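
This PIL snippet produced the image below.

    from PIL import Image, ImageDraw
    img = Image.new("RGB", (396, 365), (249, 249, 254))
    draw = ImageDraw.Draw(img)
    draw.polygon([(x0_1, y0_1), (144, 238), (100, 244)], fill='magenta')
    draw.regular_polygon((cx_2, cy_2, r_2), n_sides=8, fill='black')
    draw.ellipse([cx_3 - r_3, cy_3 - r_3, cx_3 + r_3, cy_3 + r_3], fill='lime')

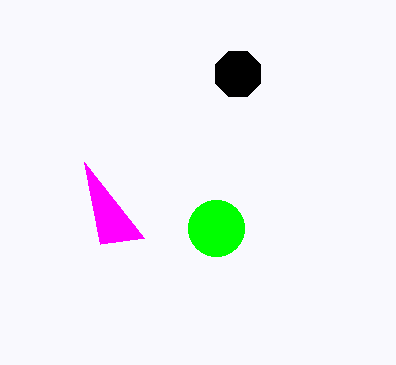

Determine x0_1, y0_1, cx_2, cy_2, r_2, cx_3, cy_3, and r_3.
x0_1 = 84, y0_1 = 162, cx_2 = 238, cy_2 = 74, r_2 = 24, cx_3 = 216, cy_3 = 228, r_3 = 28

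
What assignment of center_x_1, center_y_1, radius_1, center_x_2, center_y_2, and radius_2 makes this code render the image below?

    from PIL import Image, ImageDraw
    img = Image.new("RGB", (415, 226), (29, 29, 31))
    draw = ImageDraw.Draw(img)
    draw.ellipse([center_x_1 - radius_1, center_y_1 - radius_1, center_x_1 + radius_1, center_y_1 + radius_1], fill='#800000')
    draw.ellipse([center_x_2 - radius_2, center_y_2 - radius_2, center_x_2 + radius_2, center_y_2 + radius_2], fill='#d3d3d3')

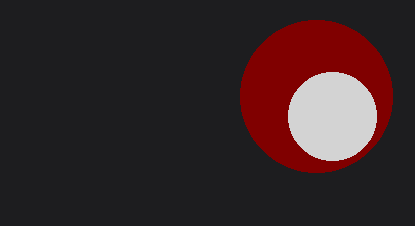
center_x_1 = 316
center_y_1 = 96
radius_1 = 76
center_x_2 = 332
center_y_2 = 116
radius_2 = 44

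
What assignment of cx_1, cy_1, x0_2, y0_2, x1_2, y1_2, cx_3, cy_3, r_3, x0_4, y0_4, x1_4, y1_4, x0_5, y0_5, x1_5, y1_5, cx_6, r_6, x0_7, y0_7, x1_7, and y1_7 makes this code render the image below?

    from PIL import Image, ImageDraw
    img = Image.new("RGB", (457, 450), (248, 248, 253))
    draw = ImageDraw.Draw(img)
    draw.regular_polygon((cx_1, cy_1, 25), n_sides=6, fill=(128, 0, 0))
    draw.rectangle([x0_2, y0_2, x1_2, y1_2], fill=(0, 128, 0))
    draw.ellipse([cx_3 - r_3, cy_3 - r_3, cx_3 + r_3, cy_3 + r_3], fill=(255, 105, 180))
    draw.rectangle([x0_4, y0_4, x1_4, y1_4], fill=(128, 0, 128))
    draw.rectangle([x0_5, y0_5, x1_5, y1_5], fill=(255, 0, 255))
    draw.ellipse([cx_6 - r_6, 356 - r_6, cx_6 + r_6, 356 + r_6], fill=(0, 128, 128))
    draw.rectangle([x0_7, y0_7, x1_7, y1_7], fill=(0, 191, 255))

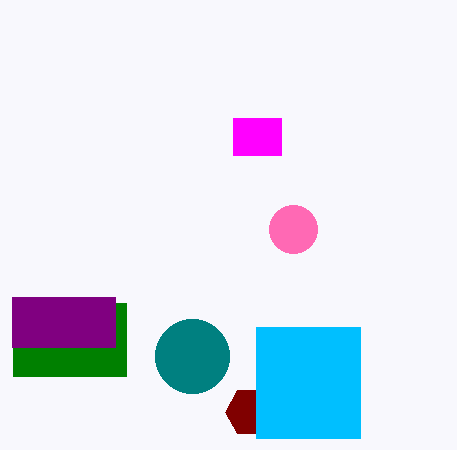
cx_1 = 250
cy_1 = 412
x0_2 = 13
y0_2 = 303
x1_2 = 126
y1_2 = 376
cx_3 = 293
cy_3 = 229
r_3 = 24
x0_4 = 12
y0_4 = 297
x1_4 = 115
y1_4 = 347
x0_5 = 233
y0_5 = 118
x1_5 = 281
y1_5 = 155
cx_6 = 192
r_6 = 37
x0_7 = 256
y0_7 = 327
x1_7 = 360
y1_7 = 438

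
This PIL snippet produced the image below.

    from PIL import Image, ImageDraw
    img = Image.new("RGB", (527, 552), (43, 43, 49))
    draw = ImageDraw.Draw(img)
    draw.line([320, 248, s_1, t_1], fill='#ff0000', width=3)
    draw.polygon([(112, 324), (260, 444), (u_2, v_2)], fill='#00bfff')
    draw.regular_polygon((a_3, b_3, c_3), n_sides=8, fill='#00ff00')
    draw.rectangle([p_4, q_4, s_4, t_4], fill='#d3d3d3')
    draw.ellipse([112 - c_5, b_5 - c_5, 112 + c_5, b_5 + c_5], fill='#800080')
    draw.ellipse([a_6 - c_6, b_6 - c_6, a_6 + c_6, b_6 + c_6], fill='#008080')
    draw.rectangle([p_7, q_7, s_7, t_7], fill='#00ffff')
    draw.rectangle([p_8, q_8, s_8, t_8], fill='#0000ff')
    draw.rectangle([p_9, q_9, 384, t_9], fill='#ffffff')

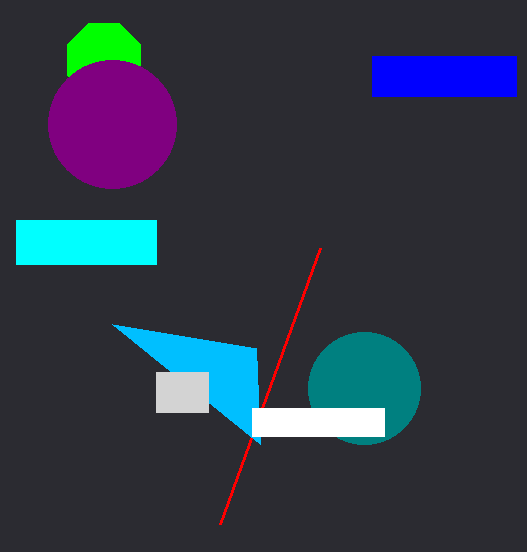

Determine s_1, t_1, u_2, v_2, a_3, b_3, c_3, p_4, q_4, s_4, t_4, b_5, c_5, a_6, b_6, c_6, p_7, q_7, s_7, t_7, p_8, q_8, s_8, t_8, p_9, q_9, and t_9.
s_1 = 220, t_1 = 524, u_2 = 256, v_2 = 348, a_3 = 104, b_3 = 60, c_3 = 40, p_4 = 156, q_4 = 372, s_4 = 208, t_4 = 412, b_5 = 124, c_5 = 64, a_6 = 364, b_6 = 388, c_6 = 56, p_7 = 16, q_7 = 220, s_7 = 156, t_7 = 264, p_8 = 372, q_8 = 56, s_8 = 516, t_8 = 96, p_9 = 252, q_9 = 408, t_9 = 436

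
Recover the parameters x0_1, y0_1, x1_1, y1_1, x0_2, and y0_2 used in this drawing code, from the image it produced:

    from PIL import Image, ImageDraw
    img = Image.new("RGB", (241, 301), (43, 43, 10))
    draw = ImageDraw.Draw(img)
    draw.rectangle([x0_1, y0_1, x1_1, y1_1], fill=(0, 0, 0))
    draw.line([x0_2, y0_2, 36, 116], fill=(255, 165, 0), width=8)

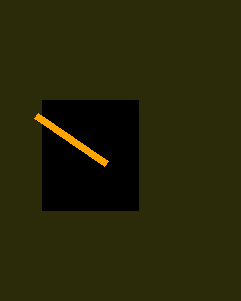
x0_1 = 42; y0_1 = 100; x1_1 = 138; y1_1 = 210; x0_2 = 106; y0_2 = 164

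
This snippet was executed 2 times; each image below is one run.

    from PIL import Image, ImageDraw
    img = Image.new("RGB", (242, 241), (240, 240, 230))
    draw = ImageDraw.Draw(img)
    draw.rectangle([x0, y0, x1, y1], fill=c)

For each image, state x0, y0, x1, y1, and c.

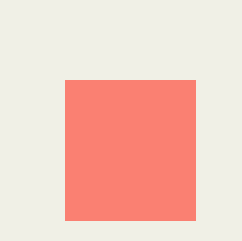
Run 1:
x0 = 65; y0 = 80; x1 = 195; y1 = 220; c = 'salmon'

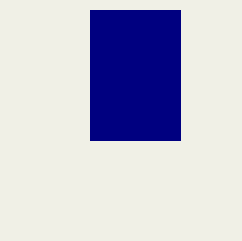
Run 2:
x0 = 90
y0 = 10
x1 = 180
y1 = 140
c = 'navy'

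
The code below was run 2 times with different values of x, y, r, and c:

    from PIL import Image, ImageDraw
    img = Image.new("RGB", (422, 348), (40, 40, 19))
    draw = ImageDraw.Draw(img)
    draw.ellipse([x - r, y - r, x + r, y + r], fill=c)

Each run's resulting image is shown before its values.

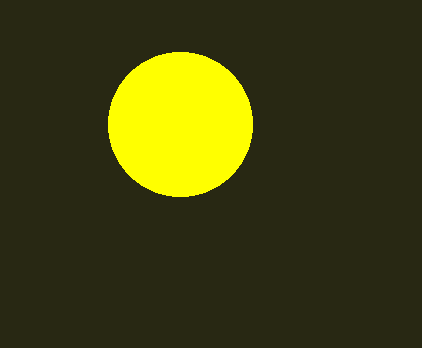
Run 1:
x = 180
y = 124
r = 72
c = 'yellow'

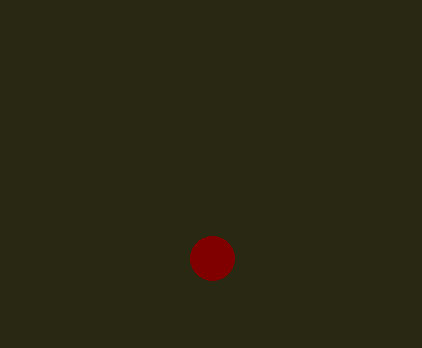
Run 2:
x = 212; y = 258; r = 22; c = 'maroon'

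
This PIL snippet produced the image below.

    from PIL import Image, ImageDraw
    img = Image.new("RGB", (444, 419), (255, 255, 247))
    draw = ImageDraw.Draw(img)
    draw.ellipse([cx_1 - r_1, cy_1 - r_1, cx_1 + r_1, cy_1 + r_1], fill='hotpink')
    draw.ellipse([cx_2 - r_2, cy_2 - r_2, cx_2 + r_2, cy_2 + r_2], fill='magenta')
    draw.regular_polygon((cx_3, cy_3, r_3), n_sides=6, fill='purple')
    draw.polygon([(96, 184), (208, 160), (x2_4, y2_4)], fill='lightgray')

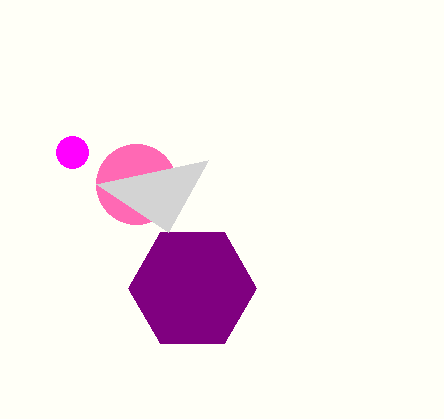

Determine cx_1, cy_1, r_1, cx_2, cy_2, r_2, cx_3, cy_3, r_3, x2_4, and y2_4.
cx_1 = 136
cy_1 = 184
r_1 = 40
cx_2 = 72
cy_2 = 152
r_2 = 16
cx_3 = 192
cy_3 = 288
r_3 = 64
x2_4 = 168
y2_4 = 232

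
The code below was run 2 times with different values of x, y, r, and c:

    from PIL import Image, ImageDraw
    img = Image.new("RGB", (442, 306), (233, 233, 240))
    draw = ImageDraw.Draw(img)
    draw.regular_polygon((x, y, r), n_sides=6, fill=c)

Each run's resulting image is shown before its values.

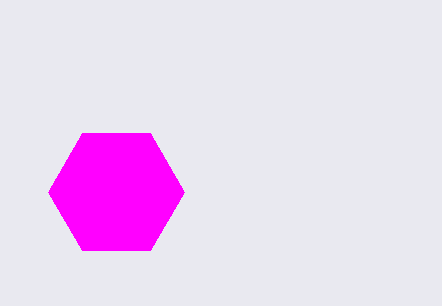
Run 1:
x = 116
y = 192
r = 68
c = 'magenta'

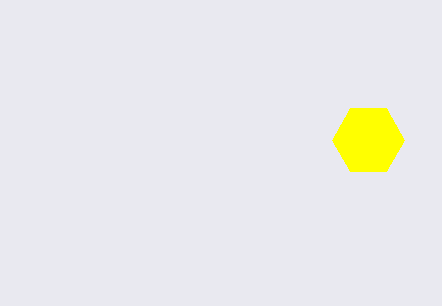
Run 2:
x = 368; y = 140; r = 36; c = 'yellow'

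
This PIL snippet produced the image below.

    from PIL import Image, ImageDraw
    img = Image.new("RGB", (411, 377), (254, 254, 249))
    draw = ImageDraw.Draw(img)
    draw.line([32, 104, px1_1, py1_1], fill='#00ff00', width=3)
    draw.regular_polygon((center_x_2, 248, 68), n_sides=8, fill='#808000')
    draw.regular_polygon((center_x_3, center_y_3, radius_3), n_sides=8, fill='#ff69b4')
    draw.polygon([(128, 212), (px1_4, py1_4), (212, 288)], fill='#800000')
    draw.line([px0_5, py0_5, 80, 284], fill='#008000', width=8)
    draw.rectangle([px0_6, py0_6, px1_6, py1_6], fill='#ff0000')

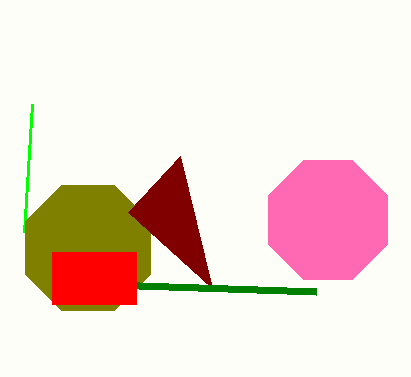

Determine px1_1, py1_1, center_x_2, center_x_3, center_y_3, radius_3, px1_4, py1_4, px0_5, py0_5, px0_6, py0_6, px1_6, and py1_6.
px1_1 = 24
py1_1 = 232
center_x_2 = 88
center_x_3 = 328
center_y_3 = 220
radius_3 = 64
px1_4 = 180
py1_4 = 156
px0_5 = 316
py0_5 = 292
px0_6 = 52
py0_6 = 252
px1_6 = 136
py1_6 = 304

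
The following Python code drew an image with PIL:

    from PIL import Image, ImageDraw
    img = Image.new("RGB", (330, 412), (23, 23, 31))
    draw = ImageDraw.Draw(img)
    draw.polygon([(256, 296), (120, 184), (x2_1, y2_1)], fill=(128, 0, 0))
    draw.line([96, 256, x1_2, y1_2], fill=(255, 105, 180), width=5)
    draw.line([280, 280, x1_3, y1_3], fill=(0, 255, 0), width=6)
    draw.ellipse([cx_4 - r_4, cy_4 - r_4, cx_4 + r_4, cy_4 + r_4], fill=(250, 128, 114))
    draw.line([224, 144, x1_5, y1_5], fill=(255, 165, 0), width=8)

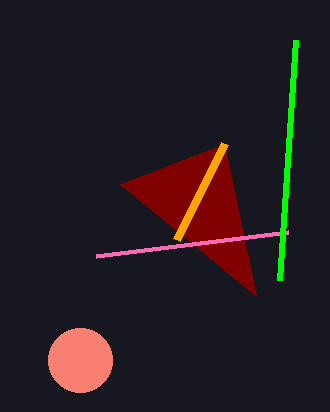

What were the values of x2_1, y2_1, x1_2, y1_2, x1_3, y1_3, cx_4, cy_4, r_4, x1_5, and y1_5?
x2_1 = 224, y2_1 = 144, x1_2 = 288, y1_2 = 232, x1_3 = 296, y1_3 = 40, cx_4 = 80, cy_4 = 360, r_4 = 32, x1_5 = 176, y1_5 = 240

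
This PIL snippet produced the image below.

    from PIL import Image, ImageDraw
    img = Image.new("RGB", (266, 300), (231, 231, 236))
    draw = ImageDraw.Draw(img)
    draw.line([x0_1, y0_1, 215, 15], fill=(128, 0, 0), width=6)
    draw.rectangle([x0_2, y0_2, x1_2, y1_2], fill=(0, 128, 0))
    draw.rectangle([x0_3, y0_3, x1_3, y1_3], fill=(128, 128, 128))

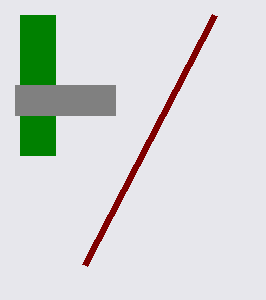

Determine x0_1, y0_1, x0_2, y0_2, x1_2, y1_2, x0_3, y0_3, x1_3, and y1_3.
x0_1 = 85
y0_1 = 265
x0_2 = 20
y0_2 = 15
x1_2 = 55
y1_2 = 155
x0_3 = 15
y0_3 = 85
x1_3 = 115
y1_3 = 115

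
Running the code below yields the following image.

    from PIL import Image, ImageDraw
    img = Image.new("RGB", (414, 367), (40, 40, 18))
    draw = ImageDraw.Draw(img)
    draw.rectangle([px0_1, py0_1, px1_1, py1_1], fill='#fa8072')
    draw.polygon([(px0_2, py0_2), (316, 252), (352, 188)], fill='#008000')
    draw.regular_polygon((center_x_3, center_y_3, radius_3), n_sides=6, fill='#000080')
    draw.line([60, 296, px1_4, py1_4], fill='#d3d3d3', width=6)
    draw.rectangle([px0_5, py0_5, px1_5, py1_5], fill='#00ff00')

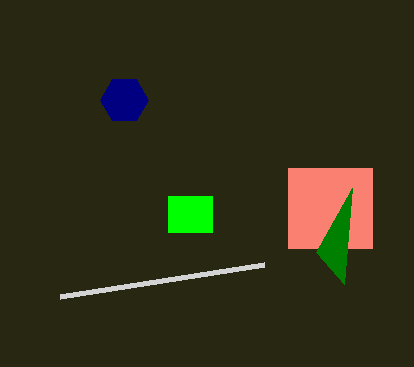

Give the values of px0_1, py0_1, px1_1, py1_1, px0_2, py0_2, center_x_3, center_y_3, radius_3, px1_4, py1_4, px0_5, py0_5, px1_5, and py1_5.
px0_1 = 288
py0_1 = 168
px1_1 = 372
py1_1 = 248
px0_2 = 344
py0_2 = 284
center_x_3 = 124
center_y_3 = 100
radius_3 = 24
px1_4 = 264
py1_4 = 264
px0_5 = 168
py0_5 = 196
px1_5 = 212
py1_5 = 232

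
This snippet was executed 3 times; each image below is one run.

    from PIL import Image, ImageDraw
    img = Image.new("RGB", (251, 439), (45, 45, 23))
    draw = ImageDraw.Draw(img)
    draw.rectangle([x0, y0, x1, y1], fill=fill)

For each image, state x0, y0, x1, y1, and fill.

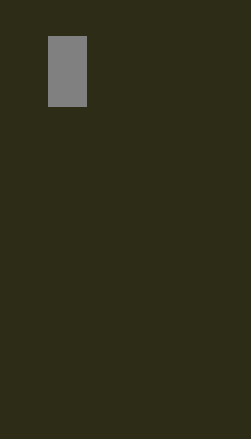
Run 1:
x0 = 48, y0 = 36, x1 = 86, y1 = 106, fill = 'gray'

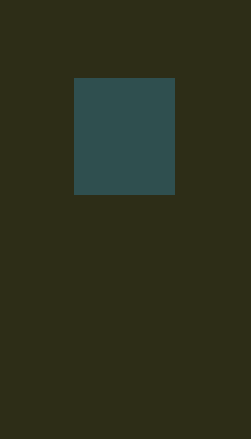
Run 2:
x0 = 74, y0 = 78, x1 = 174, y1 = 194, fill = 'darkslategray'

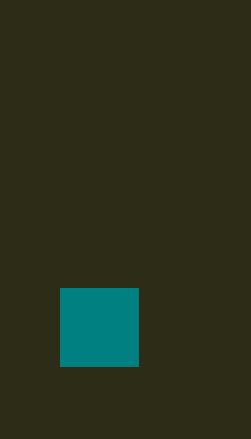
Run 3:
x0 = 60, y0 = 288, x1 = 138, y1 = 366, fill = 'teal'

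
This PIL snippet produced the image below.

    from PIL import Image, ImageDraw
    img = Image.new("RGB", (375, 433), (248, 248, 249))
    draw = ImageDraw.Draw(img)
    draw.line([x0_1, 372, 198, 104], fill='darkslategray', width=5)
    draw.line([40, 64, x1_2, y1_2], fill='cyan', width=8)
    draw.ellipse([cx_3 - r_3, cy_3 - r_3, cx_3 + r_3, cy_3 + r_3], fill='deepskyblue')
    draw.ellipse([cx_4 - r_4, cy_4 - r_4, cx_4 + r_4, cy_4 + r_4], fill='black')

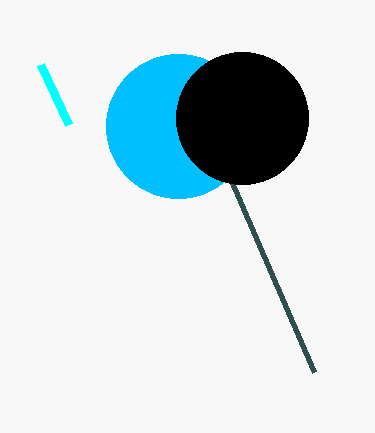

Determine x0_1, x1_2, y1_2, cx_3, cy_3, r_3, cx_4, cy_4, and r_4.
x0_1 = 314, x1_2 = 68, y1_2 = 124, cx_3 = 178, cy_3 = 126, r_3 = 72, cx_4 = 242, cy_4 = 118, r_4 = 66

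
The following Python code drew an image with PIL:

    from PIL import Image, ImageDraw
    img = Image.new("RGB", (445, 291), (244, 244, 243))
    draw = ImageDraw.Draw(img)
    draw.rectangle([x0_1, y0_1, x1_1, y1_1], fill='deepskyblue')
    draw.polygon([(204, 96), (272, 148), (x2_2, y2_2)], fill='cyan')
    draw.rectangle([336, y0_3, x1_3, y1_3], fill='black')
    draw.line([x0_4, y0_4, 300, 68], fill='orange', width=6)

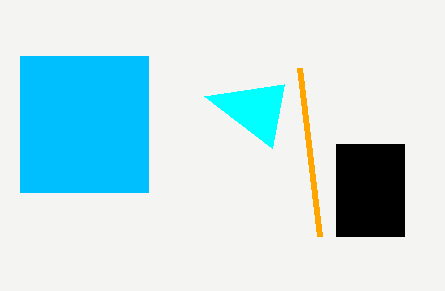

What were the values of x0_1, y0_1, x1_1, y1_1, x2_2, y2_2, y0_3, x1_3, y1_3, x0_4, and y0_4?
x0_1 = 20; y0_1 = 56; x1_1 = 148; y1_1 = 192; x2_2 = 284; y2_2 = 84; y0_3 = 144; x1_3 = 404; y1_3 = 236; x0_4 = 320; y0_4 = 236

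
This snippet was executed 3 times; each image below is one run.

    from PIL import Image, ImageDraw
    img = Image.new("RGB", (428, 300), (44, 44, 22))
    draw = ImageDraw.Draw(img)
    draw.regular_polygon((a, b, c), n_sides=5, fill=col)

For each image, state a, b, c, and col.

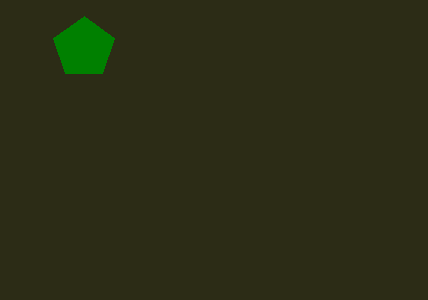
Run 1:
a = 84, b = 48, c = 32, col = 'green'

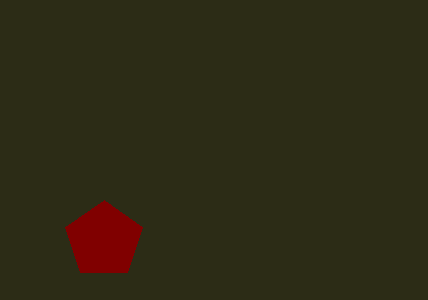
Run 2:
a = 104; b = 240; c = 40; col = 'maroon'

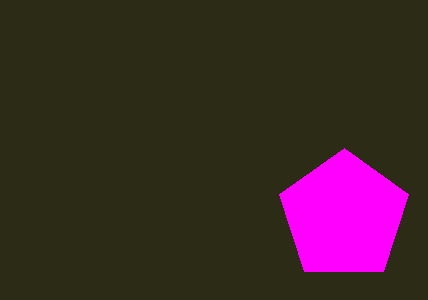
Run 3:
a = 344; b = 216; c = 68; col = 'magenta'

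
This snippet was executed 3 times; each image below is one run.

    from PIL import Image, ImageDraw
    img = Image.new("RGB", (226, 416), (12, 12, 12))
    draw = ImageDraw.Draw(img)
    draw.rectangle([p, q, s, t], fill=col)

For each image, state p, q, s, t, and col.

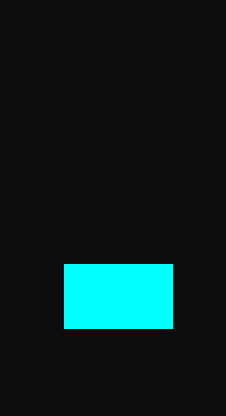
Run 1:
p = 64
q = 264
s = 172
t = 328
col = 'cyan'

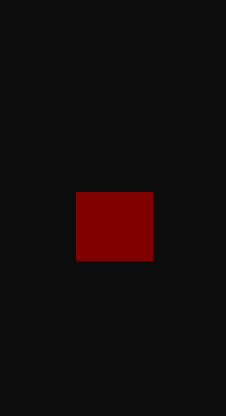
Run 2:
p = 76; q = 192; s = 152; t = 260; col = 'maroon'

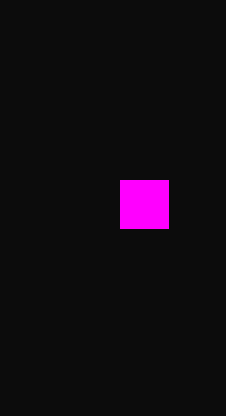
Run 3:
p = 120; q = 180; s = 168; t = 228; col = 'magenta'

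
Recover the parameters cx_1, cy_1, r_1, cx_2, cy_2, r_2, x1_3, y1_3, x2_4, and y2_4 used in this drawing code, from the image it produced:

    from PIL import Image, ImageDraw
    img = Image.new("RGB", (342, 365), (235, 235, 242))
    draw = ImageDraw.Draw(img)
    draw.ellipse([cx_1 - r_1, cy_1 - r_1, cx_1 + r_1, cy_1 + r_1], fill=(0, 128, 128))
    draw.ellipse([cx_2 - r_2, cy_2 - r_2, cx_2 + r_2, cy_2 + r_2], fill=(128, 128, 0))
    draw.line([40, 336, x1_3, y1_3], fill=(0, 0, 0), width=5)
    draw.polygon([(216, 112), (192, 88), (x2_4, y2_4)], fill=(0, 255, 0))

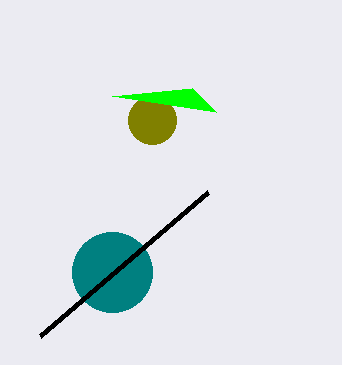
cx_1 = 112
cy_1 = 272
r_1 = 40
cx_2 = 152
cy_2 = 120
r_2 = 24
x1_3 = 208
y1_3 = 192
x2_4 = 112
y2_4 = 96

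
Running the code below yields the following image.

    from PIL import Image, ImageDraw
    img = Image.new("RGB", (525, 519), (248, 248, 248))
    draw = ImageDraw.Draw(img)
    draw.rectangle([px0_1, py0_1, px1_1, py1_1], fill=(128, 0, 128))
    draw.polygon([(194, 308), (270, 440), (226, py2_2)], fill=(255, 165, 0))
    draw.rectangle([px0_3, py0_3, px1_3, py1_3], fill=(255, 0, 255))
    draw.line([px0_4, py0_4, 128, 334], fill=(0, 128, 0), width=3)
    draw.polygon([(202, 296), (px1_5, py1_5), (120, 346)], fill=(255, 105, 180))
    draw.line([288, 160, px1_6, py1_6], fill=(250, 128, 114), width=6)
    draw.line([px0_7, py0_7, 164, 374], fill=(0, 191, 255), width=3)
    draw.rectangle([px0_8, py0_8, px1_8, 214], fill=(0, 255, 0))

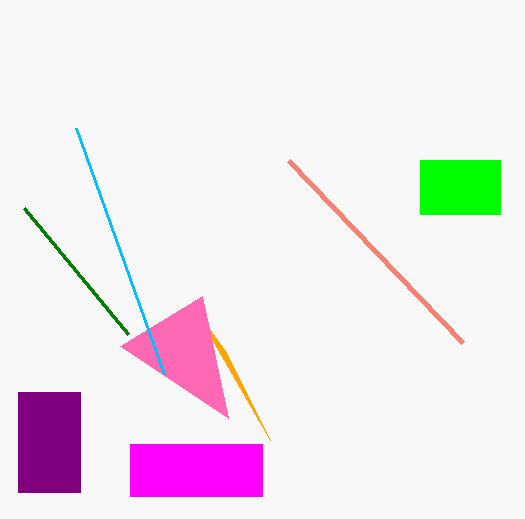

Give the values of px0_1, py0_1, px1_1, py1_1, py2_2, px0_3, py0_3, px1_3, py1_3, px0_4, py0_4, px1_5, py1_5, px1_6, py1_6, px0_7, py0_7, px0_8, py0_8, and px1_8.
px0_1 = 18; py0_1 = 392; px1_1 = 80; py1_1 = 492; py2_2 = 352; px0_3 = 130; py0_3 = 444; px1_3 = 262; py1_3 = 496; px0_4 = 24; py0_4 = 208; px1_5 = 228; py1_5 = 418; px1_6 = 462; py1_6 = 342; px0_7 = 76; py0_7 = 128; px0_8 = 420; py0_8 = 160; px1_8 = 500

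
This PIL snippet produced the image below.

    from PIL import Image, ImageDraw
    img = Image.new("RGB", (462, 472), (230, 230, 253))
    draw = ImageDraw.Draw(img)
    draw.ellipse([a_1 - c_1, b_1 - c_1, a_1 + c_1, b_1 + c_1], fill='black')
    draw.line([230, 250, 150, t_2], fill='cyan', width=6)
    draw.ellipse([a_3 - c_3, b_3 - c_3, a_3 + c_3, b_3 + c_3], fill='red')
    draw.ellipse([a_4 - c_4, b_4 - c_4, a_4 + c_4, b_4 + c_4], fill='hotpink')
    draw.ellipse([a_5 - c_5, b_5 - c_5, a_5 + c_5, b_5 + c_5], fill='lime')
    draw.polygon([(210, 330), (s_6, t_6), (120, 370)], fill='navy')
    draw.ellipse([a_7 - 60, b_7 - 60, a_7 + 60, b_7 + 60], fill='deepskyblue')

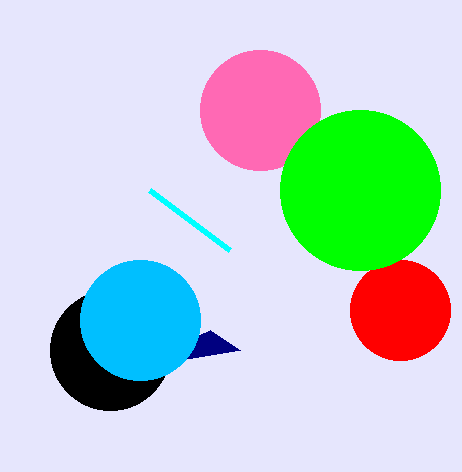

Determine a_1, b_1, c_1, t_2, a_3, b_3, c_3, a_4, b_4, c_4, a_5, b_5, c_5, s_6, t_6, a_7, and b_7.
a_1 = 110; b_1 = 350; c_1 = 60; t_2 = 190; a_3 = 400; b_3 = 310; c_3 = 50; a_4 = 260; b_4 = 110; c_4 = 60; a_5 = 360; b_5 = 190; c_5 = 80; s_6 = 240; t_6 = 350; a_7 = 140; b_7 = 320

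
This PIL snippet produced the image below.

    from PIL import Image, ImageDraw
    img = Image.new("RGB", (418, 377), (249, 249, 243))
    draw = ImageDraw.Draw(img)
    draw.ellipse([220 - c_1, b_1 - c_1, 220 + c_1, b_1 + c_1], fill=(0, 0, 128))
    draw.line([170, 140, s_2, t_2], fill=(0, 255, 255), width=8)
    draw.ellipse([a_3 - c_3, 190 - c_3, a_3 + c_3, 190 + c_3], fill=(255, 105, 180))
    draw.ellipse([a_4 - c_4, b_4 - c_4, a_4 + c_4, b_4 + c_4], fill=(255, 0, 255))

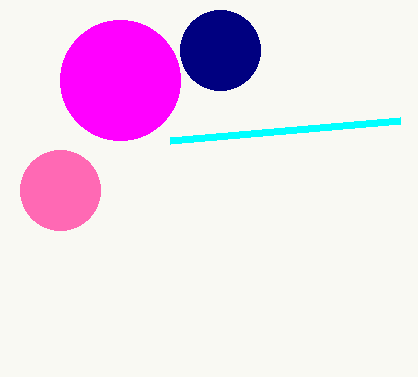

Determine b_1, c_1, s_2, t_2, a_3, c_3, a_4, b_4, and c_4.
b_1 = 50, c_1 = 40, s_2 = 400, t_2 = 120, a_3 = 60, c_3 = 40, a_4 = 120, b_4 = 80, c_4 = 60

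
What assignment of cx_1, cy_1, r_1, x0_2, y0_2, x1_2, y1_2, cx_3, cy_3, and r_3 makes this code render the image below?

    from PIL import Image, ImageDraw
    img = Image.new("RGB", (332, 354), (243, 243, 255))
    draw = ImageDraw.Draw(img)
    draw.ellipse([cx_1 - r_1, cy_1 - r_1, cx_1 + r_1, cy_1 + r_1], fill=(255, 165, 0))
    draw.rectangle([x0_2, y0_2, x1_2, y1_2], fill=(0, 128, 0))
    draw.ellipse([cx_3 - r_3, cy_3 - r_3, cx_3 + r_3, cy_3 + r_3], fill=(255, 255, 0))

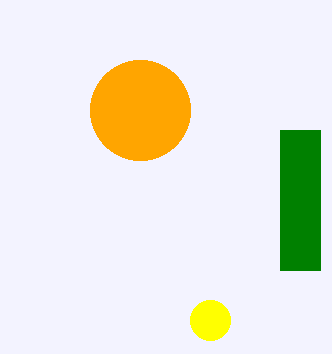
cx_1 = 140, cy_1 = 110, r_1 = 50, x0_2 = 280, y0_2 = 130, x1_2 = 320, y1_2 = 270, cx_3 = 210, cy_3 = 320, r_3 = 20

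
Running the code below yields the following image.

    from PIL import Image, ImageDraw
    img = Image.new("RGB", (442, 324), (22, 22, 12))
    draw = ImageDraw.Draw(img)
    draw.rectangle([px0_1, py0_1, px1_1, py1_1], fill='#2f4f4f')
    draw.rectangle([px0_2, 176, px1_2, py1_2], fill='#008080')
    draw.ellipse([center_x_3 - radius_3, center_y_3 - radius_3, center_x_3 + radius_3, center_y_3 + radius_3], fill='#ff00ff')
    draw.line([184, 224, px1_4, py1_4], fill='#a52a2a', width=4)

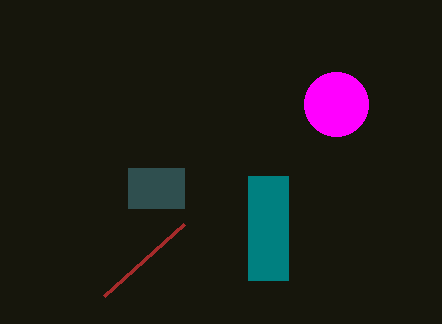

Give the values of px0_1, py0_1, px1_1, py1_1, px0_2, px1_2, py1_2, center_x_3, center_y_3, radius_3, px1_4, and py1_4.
px0_1 = 128; py0_1 = 168; px1_1 = 184; py1_1 = 208; px0_2 = 248; px1_2 = 288; py1_2 = 280; center_x_3 = 336; center_y_3 = 104; radius_3 = 32; px1_4 = 104; py1_4 = 296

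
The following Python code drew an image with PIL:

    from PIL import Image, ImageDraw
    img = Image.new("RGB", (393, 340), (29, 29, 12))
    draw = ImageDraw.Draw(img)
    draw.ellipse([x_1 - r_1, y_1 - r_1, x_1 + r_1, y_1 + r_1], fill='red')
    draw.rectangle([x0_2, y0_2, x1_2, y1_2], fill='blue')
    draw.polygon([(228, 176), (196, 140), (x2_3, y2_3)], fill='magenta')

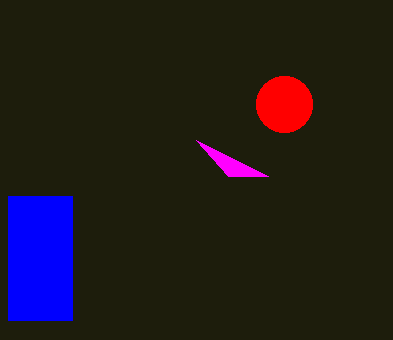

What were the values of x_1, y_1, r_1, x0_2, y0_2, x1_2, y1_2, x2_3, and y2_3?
x_1 = 284; y_1 = 104; r_1 = 28; x0_2 = 8; y0_2 = 196; x1_2 = 72; y1_2 = 320; x2_3 = 268; y2_3 = 176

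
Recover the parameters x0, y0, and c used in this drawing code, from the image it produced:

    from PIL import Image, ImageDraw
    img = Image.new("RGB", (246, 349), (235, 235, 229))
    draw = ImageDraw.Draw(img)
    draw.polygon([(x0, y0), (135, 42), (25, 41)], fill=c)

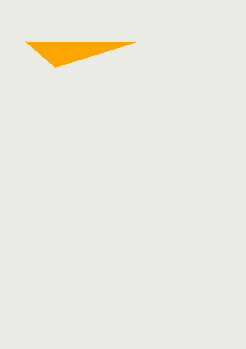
x0 = 55, y0 = 67, c = 'orange'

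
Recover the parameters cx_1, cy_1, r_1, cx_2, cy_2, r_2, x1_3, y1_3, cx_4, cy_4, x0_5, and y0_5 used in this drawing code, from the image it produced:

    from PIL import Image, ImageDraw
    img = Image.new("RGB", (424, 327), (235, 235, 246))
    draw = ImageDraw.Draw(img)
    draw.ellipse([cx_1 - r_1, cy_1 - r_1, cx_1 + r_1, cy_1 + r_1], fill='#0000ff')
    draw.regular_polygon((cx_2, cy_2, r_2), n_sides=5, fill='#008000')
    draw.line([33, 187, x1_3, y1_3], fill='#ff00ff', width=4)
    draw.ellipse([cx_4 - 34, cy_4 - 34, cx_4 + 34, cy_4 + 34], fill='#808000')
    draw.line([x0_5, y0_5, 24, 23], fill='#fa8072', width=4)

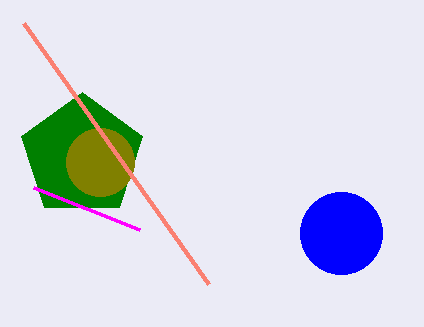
cx_1 = 341; cy_1 = 233; r_1 = 41; cx_2 = 82; cy_2 = 156; r_2 = 64; x1_3 = 139; y1_3 = 229; cx_4 = 100; cy_4 = 162; x0_5 = 209; y0_5 = 284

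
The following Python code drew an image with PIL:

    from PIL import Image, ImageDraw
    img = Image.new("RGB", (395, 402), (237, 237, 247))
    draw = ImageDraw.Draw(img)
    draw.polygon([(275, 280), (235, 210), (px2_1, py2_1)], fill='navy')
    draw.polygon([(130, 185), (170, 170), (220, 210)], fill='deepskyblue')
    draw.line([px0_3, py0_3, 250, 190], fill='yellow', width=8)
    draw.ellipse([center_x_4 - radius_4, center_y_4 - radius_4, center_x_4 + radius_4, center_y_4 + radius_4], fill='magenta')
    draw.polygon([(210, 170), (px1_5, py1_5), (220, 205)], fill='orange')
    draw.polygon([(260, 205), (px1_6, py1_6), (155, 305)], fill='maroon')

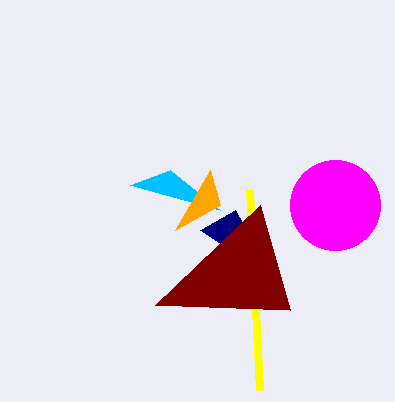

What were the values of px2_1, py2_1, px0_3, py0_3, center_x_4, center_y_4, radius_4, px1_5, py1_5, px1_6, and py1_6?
px2_1 = 200; py2_1 = 230; px0_3 = 260; py0_3 = 390; center_x_4 = 335; center_y_4 = 205; radius_4 = 45; px1_5 = 175; py1_5 = 230; px1_6 = 290; py1_6 = 310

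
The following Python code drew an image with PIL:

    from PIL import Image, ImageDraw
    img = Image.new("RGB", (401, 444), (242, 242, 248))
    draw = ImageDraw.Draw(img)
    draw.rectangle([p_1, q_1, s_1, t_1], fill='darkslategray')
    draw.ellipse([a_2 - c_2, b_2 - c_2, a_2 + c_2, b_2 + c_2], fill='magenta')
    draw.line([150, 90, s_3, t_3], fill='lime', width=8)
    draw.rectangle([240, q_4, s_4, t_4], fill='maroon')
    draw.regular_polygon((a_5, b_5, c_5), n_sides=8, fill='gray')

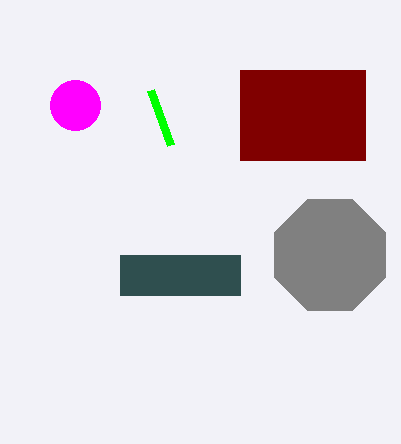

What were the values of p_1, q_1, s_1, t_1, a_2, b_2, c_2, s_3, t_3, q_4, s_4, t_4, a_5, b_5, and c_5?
p_1 = 120; q_1 = 255; s_1 = 240; t_1 = 295; a_2 = 75; b_2 = 105; c_2 = 25; s_3 = 170; t_3 = 145; q_4 = 70; s_4 = 365; t_4 = 160; a_5 = 330; b_5 = 255; c_5 = 60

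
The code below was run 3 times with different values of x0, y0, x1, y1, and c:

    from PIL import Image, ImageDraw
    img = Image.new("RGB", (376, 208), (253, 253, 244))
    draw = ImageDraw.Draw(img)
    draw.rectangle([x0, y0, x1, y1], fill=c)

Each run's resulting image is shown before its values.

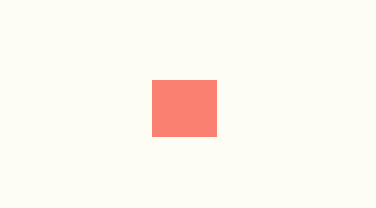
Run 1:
x0 = 152
y0 = 80
x1 = 216
y1 = 136
c = 'salmon'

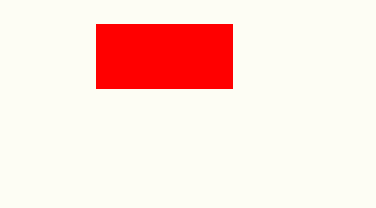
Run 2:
x0 = 96
y0 = 24
x1 = 232
y1 = 88
c = 'red'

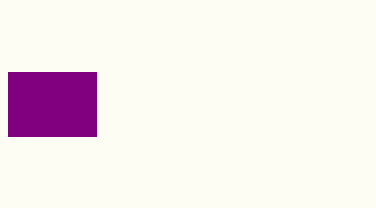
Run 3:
x0 = 8, y0 = 72, x1 = 96, y1 = 136, c = 'purple'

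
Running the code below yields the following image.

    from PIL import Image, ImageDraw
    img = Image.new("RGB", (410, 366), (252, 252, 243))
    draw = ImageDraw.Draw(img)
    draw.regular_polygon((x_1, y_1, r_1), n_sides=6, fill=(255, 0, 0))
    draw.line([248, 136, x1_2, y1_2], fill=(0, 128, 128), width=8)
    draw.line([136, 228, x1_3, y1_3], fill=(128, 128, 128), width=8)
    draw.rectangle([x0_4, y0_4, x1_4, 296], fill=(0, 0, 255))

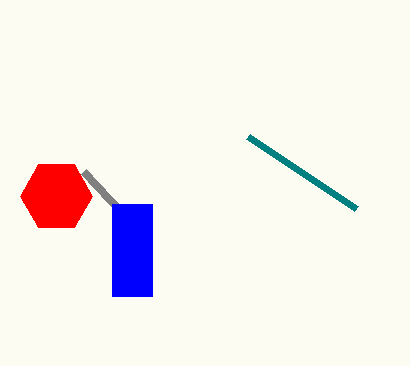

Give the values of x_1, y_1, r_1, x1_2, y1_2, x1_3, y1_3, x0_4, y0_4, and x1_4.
x_1 = 56; y_1 = 196; r_1 = 36; x1_2 = 356; y1_2 = 208; x1_3 = 84; y1_3 = 172; x0_4 = 112; y0_4 = 204; x1_4 = 152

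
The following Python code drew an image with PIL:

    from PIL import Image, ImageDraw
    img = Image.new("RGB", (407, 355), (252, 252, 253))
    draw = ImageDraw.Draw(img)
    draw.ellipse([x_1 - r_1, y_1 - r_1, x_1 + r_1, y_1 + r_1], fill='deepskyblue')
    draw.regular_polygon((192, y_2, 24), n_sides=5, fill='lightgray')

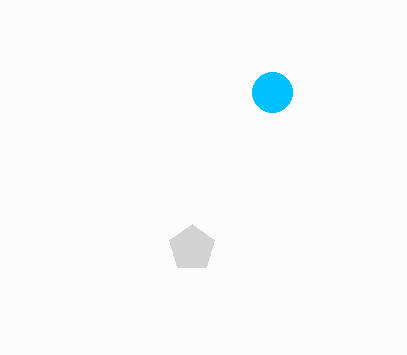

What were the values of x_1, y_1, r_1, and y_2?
x_1 = 272; y_1 = 92; r_1 = 20; y_2 = 248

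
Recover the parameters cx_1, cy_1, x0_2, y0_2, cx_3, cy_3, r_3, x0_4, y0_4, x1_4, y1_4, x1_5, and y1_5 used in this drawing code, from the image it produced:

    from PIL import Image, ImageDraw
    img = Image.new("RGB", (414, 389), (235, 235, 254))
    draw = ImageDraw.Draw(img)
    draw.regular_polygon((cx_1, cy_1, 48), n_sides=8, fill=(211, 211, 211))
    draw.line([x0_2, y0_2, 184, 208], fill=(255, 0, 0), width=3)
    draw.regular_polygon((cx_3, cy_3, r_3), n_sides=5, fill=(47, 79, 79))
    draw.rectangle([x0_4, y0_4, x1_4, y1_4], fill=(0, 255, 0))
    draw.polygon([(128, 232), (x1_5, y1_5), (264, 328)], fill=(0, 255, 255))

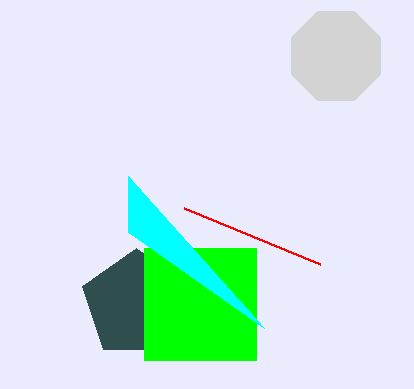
cx_1 = 336
cy_1 = 56
x0_2 = 320
y0_2 = 264
cx_3 = 136
cy_3 = 304
r_3 = 56
x0_4 = 144
y0_4 = 248
x1_4 = 256
y1_4 = 360
x1_5 = 128
y1_5 = 176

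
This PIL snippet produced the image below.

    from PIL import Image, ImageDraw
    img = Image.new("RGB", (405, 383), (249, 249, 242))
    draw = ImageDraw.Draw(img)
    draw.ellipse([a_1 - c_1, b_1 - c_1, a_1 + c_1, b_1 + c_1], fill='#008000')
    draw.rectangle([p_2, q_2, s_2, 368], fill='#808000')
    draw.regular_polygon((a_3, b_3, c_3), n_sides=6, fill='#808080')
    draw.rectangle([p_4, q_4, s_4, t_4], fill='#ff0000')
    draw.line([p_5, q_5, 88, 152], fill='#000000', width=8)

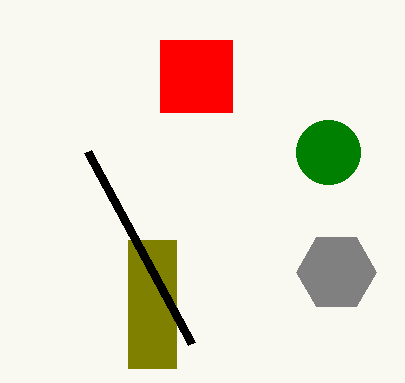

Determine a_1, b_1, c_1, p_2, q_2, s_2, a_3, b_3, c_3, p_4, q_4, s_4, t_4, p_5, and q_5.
a_1 = 328
b_1 = 152
c_1 = 32
p_2 = 128
q_2 = 240
s_2 = 176
a_3 = 336
b_3 = 272
c_3 = 40
p_4 = 160
q_4 = 40
s_4 = 232
t_4 = 112
p_5 = 192
q_5 = 344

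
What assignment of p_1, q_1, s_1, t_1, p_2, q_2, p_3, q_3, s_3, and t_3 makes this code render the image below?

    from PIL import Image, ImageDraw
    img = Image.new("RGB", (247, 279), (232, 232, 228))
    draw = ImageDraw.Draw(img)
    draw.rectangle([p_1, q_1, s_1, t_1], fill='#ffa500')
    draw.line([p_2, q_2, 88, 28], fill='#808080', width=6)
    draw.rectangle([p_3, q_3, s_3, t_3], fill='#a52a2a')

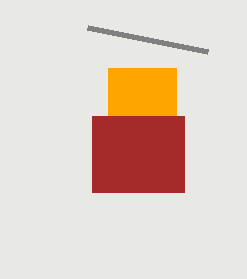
p_1 = 108
q_1 = 68
s_1 = 176
t_1 = 116
p_2 = 208
q_2 = 52
p_3 = 92
q_3 = 116
s_3 = 184
t_3 = 192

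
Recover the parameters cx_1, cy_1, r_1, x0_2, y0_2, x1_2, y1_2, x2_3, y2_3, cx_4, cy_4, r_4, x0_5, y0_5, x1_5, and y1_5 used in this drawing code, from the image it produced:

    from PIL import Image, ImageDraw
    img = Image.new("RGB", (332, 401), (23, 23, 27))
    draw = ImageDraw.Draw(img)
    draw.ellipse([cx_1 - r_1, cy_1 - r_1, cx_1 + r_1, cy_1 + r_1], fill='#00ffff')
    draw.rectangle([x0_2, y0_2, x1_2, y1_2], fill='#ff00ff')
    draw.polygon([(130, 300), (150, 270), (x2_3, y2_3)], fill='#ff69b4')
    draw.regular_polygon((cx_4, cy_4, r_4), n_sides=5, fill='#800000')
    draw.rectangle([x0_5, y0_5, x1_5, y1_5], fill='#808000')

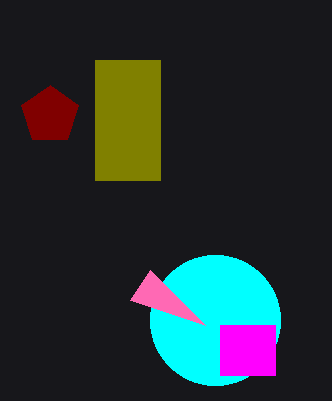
cx_1 = 215
cy_1 = 320
r_1 = 65
x0_2 = 220
y0_2 = 325
x1_2 = 275
y1_2 = 375
x2_3 = 205
y2_3 = 325
cx_4 = 50
cy_4 = 115
r_4 = 30
x0_5 = 95
y0_5 = 60
x1_5 = 160
y1_5 = 180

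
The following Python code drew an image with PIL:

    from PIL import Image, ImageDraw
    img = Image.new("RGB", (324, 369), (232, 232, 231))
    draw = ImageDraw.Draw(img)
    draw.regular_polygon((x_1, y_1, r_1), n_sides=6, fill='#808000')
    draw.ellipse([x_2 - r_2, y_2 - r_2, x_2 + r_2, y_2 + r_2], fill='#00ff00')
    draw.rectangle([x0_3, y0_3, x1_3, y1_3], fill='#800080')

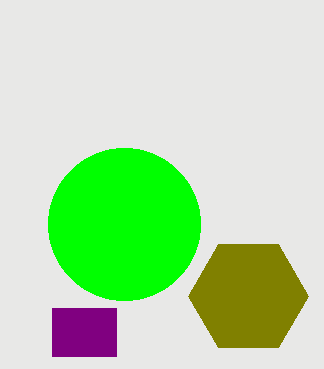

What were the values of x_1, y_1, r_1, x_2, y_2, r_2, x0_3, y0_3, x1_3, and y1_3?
x_1 = 248; y_1 = 296; r_1 = 60; x_2 = 124; y_2 = 224; r_2 = 76; x0_3 = 52; y0_3 = 308; x1_3 = 116; y1_3 = 356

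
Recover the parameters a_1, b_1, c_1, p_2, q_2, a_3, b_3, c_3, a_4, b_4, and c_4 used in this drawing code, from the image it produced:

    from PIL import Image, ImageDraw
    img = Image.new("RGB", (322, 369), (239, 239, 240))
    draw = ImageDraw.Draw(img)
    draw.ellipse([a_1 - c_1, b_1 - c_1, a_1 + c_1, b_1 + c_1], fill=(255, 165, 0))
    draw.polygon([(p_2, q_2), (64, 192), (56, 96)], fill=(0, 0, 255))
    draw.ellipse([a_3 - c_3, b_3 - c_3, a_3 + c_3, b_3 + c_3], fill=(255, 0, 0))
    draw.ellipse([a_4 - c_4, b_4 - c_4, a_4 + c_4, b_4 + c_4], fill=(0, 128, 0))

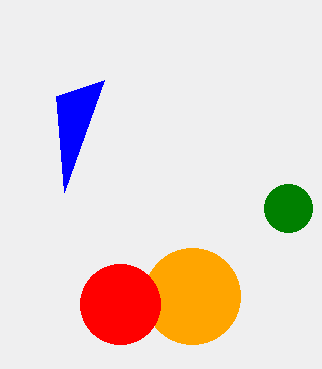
a_1 = 192
b_1 = 296
c_1 = 48
p_2 = 104
q_2 = 80
a_3 = 120
b_3 = 304
c_3 = 40
a_4 = 288
b_4 = 208
c_4 = 24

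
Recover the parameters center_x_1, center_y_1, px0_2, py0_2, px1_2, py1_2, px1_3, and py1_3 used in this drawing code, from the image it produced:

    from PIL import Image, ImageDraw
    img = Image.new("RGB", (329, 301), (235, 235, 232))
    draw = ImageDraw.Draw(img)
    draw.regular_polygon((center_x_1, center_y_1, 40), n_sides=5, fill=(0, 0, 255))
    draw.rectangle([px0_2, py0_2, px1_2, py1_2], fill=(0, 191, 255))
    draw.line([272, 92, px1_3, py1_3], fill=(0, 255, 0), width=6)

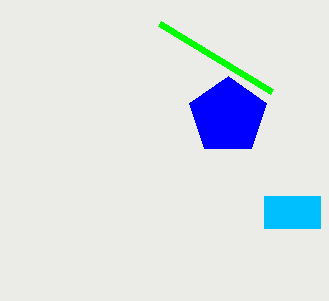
center_x_1 = 228
center_y_1 = 116
px0_2 = 264
py0_2 = 196
px1_2 = 320
py1_2 = 228
px1_3 = 160
py1_3 = 24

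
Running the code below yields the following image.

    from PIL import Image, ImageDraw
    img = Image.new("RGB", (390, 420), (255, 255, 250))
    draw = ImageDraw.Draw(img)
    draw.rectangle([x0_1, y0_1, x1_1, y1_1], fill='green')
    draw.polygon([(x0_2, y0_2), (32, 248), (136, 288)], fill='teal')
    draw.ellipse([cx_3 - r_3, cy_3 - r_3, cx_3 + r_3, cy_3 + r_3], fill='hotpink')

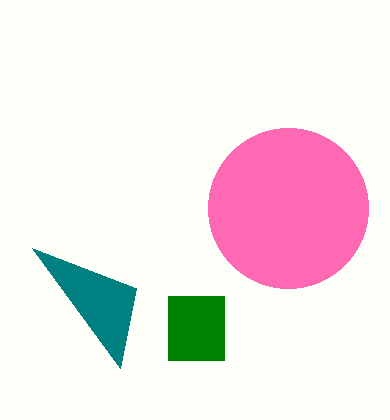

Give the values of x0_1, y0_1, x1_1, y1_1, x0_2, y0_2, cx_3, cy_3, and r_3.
x0_1 = 168; y0_1 = 296; x1_1 = 224; y1_1 = 360; x0_2 = 120; y0_2 = 368; cx_3 = 288; cy_3 = 208; r_3 = 80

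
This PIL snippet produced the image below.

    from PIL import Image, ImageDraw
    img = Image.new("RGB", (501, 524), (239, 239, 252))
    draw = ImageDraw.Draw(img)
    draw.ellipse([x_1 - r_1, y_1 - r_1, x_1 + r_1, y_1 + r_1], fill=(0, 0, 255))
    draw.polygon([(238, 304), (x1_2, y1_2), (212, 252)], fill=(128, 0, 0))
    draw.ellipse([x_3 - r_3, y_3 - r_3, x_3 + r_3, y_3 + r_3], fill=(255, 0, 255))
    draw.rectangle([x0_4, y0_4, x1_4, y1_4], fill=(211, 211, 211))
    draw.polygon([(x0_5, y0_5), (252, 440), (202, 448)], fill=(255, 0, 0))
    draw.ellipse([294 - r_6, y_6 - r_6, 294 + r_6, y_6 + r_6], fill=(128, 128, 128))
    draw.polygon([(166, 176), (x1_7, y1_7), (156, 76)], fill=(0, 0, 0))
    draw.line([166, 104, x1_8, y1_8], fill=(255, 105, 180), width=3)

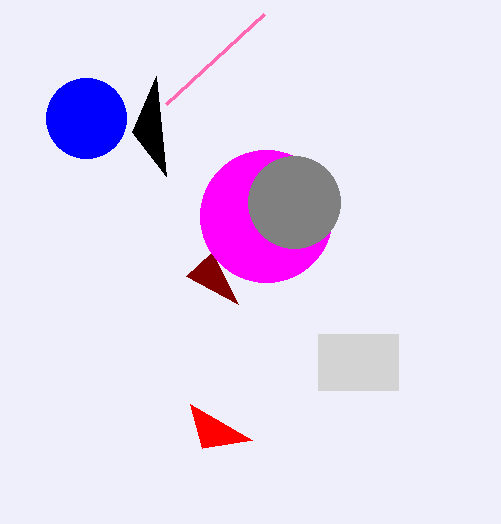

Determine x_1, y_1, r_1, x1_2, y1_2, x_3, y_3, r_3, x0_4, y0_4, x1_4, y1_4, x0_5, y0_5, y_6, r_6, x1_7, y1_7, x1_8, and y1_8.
x_1 = 86
y_1 = 118
r_1 = 40
x1_2 = 186
y1_2 = 276
x_3 = 266
y_3 = 216
r_3 = 66
x0_4 = 318
y0_4 = 334
x1_4 = 398
y1_4 = 390
x0_5 = 190
y0_5 = 404
y_6 = 202
r_6 = 46
x1_7 = 132
y1_7 = 132
x1_8 = 264
y1_8 = 14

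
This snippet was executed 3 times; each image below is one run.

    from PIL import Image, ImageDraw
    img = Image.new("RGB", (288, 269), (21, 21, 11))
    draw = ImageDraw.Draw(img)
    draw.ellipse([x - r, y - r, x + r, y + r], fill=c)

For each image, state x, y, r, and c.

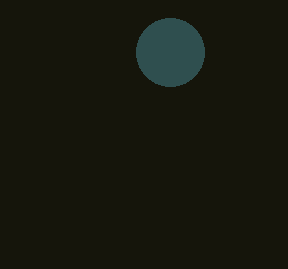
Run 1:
x = 170, y = 52, r = 34, c = 'darkslategray'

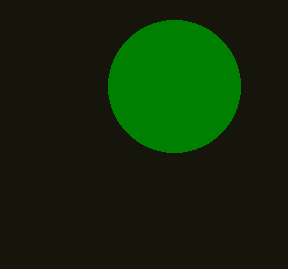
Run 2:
x = 174
y = 86
r = 66
c = 'green'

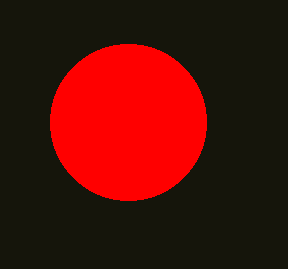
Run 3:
x = 128, y = 122, r = 78, c = 'red'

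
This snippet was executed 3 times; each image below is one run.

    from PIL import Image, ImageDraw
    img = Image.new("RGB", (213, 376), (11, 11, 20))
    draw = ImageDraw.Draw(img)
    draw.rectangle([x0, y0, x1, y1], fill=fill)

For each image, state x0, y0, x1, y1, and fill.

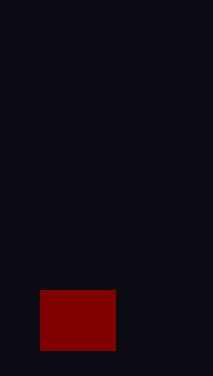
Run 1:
x0 = 40, y0 = 290, x1 = 115, y1 = 350, fill = 'maroon'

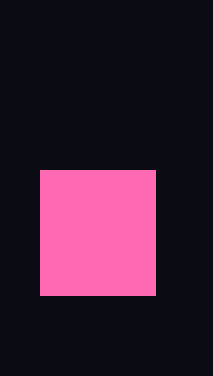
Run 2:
x0 = 40; y0 = 170; x1 = 155; y1 = 295; fill = 'hotpink'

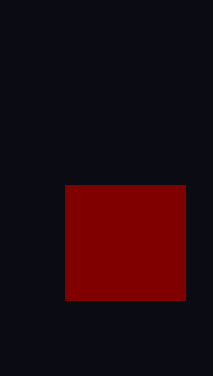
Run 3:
x0 = 65
y0 = 185
x1 = 185
y1 = 300
fill = 'maroon'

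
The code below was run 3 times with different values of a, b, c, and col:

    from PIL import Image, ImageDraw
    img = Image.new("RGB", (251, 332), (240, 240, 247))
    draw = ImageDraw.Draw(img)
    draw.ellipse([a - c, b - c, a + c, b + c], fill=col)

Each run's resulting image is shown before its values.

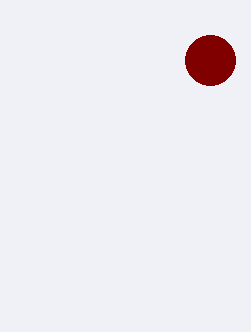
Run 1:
a = 210, b = 60, c = 25, col = 'maroon'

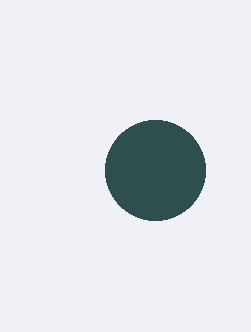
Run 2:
a = 155
b = 170
c = 50
col = 'darkslategray'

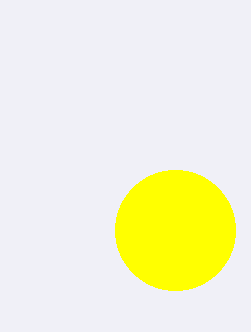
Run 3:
a = 175
b = 230
c = 60
col = 'yellow'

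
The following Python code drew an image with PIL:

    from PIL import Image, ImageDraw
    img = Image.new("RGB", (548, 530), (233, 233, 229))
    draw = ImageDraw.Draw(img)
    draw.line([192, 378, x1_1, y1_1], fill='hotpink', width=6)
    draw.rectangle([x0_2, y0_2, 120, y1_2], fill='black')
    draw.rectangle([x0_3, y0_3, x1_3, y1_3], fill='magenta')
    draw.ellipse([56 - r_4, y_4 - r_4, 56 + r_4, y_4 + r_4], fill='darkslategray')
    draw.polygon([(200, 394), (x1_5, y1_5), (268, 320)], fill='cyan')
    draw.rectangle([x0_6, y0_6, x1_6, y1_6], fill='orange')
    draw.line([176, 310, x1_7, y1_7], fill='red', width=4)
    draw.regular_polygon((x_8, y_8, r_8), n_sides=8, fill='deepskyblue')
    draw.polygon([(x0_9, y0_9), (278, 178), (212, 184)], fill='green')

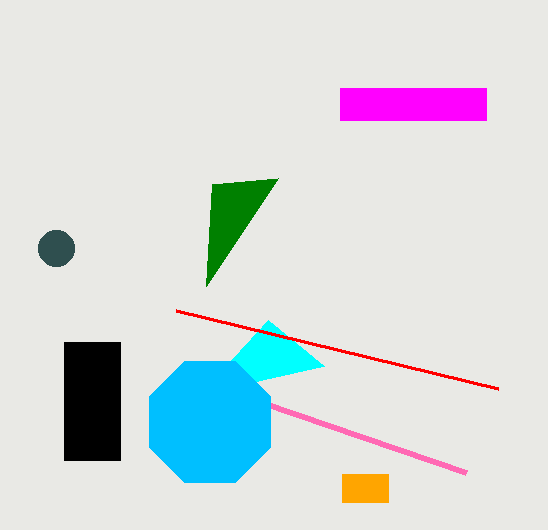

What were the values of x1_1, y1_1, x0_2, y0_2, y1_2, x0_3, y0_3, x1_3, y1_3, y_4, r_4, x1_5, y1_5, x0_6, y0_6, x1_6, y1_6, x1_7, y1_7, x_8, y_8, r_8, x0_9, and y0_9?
x1_1 = 466, y1_1 = 472, x0_2 = 64, y0_2 = 342, y1_2 = 460, x0_3 = 340, y0_3 = 88, x1_3 = 486, y1_3 = 120, y_4 = 248, r_4 = 18, x1_5 = 324, y1_5 = 366, x0_6 = 342, y0_6 = 474, x1_6 = 388, y1_6 = 502, x1_7 = 498, y1_7 = 388, x_8 = 210, y_8 = 422, r_8 = 66, x0_9 = 206, y0_9 = 286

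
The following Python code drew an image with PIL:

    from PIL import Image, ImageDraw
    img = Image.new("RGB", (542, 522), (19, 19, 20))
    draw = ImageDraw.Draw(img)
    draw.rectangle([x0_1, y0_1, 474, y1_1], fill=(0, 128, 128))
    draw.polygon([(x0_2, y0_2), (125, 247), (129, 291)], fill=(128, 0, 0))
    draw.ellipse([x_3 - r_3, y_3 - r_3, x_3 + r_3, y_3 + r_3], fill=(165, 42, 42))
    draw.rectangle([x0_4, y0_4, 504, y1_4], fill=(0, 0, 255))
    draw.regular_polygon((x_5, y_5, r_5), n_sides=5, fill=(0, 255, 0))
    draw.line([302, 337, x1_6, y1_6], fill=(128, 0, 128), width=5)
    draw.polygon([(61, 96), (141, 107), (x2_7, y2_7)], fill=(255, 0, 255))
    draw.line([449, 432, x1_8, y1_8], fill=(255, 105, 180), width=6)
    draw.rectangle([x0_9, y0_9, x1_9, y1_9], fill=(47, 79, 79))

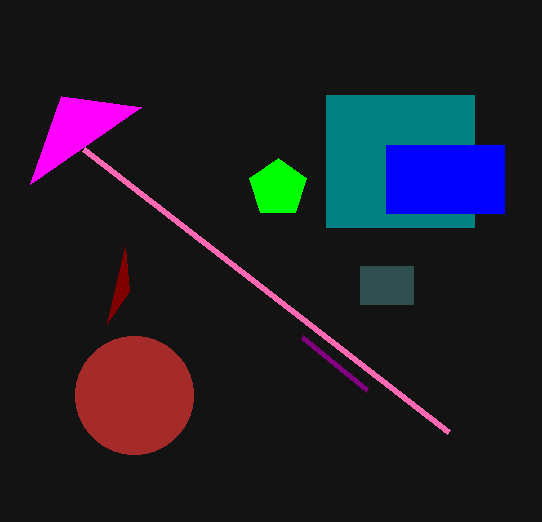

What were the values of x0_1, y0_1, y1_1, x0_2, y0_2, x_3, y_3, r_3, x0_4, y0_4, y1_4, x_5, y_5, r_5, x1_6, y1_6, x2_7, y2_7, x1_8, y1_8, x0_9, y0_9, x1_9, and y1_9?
x0_1 = 326
y0_1 = 95
y1_1 = 227
x0_2 = 107
y0_2 = 323
x_3 = 134
y_3 = 395
r_3 = 59
x0_4 = 386
y0_4 = 145
y1_4 = 213
x_5 = 278
y_5 = 188
r_5 = 30
x1_6 = 367
y1_6 = 390
x2_7 = 30
y2_7 = 184
x1_8 = 84
y1_8 = 149
x0_9 = 360
y0_9 = 266
x1_9 = 413
y1_9 = 304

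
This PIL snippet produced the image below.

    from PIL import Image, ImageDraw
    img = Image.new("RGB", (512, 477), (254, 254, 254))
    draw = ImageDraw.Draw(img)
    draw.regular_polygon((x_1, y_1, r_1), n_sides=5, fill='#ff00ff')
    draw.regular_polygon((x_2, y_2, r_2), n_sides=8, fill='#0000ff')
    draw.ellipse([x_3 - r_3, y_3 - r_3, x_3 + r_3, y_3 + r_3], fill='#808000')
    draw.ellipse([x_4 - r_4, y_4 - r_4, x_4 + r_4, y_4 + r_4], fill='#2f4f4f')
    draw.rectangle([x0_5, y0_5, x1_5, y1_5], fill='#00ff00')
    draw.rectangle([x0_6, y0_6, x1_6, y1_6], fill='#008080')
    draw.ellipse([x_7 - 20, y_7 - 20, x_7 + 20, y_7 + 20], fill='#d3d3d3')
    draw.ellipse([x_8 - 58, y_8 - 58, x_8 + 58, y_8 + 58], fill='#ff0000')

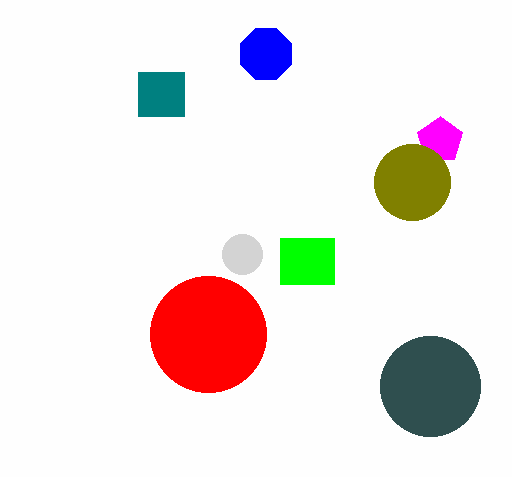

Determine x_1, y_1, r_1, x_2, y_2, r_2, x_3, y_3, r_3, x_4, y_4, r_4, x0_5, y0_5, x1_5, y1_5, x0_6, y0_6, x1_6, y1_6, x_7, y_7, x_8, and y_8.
x_1 = 440, y_1 = 140, r_1 = 24, x_2 = 266, y_2 = 54, r_2 = 28, x_3 = 412, y_3 = 182, r_3 = 38, x_4 = 430, y_4 = 386, r_4 = 50, x0_5 = 280, y0_5 = 238, x1_5 = 334, y1_5 = 284, x0_6 = 138, y0_6 = 72, x1_6 = 184, y1_6 = 116, x_7 = 242, y_7 = 254, x_8 = 208, y_8 = 334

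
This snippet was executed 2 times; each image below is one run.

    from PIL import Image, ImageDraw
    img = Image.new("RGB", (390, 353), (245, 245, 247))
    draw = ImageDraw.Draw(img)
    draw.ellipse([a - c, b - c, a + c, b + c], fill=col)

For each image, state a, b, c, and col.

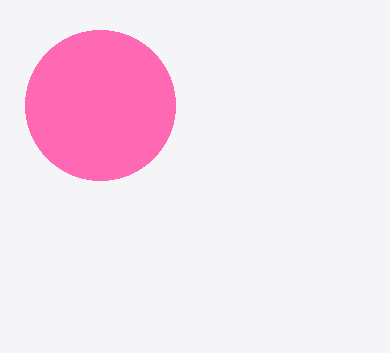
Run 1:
a = 100; b = 105; c = 75; col = 'hotpink'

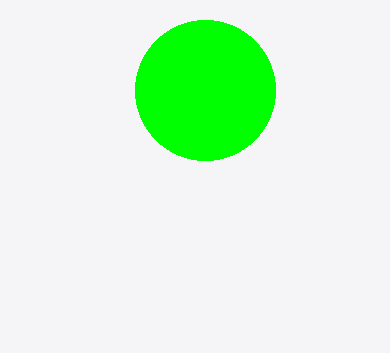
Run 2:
a = 205, b = 90, c = 70, col = 'lime'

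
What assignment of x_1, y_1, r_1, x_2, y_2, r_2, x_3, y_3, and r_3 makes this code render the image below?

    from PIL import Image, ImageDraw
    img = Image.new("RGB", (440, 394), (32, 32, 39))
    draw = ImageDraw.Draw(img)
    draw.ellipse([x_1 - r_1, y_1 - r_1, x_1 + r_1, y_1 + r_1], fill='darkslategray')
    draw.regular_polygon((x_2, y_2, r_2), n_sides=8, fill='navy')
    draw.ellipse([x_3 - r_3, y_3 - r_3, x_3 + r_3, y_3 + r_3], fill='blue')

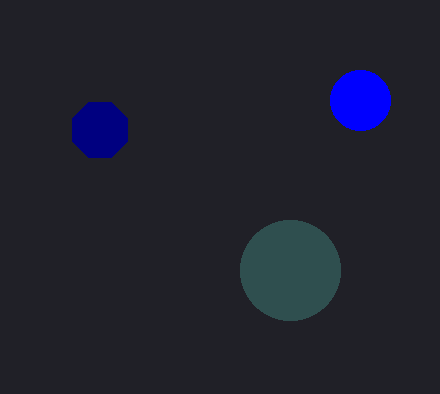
x_1 = 290, y_1 = 270, r_1 = 50, x_2 = 100, y_2 = 130, r_2 = 30, x_3 = 360, y_3 = 100, r_3 = 30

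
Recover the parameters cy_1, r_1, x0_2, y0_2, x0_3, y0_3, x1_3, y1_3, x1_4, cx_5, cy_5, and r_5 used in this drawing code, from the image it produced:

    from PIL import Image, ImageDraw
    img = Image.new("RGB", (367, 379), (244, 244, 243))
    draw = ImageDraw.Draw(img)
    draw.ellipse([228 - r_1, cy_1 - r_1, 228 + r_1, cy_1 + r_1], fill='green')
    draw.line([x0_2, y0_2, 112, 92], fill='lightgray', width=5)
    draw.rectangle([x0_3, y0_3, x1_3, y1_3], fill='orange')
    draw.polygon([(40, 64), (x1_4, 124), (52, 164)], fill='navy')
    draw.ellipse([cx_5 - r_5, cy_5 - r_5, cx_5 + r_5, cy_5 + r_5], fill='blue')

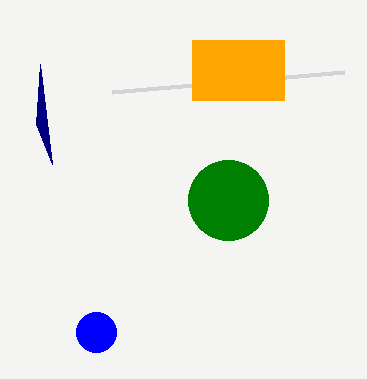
cy_1 = 200; r_1 = 40; x0_2 = 344; y0_2 = 72; x0_3 = 192; y0_3 = 40; x1_3 = 284; y1_3 = 100; x1_4 = 36; cx_5 = 96; cy_5 = 332; r_5 = 20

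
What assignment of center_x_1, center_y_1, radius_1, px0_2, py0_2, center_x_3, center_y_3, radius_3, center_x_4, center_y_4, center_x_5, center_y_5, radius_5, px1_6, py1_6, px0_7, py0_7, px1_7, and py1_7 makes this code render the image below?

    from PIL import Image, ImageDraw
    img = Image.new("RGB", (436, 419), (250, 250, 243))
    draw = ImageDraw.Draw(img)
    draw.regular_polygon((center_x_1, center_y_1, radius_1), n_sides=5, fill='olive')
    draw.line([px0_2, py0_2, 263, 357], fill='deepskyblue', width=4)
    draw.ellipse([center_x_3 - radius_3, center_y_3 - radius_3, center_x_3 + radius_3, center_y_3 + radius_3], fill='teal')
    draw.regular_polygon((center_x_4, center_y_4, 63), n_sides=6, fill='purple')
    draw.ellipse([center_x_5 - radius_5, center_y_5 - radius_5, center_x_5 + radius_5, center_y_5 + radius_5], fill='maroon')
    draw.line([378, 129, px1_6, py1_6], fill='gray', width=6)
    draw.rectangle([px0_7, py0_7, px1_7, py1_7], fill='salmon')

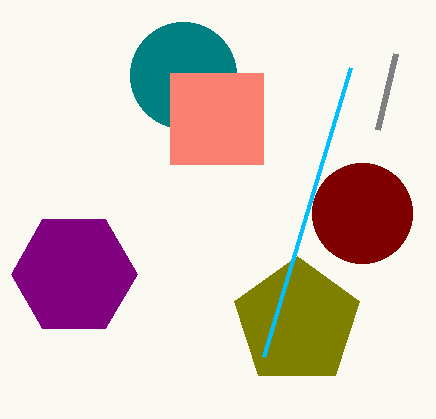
center_x_1 = 297; center_y_1 = 322; radius_1 = 66; px0_2 = 350; py0_2 = 68; center_x_3 = 183; center_y_3 = 75; radius_3 = 53; center_x_4 = 74; center_y_4 = 274; center_x_5 = 362; center_y_5 = 213; radius_5 = 50; px1_6 = 396; py1_6 = 53; px0_7 = 170; py0_7 = 73; px1_7 = 263; py1_7 = 164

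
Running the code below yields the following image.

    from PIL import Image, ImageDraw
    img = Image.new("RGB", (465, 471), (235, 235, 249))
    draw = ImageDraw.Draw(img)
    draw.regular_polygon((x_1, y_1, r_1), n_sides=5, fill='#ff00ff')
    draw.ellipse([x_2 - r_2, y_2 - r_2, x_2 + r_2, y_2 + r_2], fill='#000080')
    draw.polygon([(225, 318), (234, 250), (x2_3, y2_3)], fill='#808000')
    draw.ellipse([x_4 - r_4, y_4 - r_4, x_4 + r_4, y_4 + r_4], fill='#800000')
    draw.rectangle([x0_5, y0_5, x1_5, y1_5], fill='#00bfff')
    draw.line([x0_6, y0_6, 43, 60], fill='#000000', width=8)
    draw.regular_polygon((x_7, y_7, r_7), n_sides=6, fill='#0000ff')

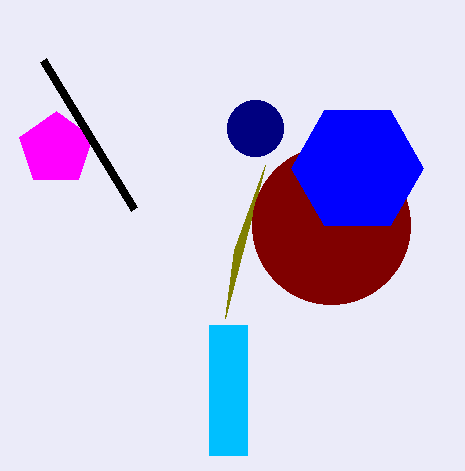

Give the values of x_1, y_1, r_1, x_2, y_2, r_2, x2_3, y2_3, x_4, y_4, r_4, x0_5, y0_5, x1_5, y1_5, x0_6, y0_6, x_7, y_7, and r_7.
x_1 = 56
y_1 = 149
r_1 = 38
x_2 = 255
y_2 = 128
r_2 = 28
x2_3 = 265
y2_3 = 165
x_4 = 331
y_4 = 225
r_4 = 79
x0_5 = 209
y0_5 = 325
x1_5 = 247
y1_5 = 455
x0_6 = 134
y0_6 = 209
x_7 = 357
y_7 = 168
r_7 = 66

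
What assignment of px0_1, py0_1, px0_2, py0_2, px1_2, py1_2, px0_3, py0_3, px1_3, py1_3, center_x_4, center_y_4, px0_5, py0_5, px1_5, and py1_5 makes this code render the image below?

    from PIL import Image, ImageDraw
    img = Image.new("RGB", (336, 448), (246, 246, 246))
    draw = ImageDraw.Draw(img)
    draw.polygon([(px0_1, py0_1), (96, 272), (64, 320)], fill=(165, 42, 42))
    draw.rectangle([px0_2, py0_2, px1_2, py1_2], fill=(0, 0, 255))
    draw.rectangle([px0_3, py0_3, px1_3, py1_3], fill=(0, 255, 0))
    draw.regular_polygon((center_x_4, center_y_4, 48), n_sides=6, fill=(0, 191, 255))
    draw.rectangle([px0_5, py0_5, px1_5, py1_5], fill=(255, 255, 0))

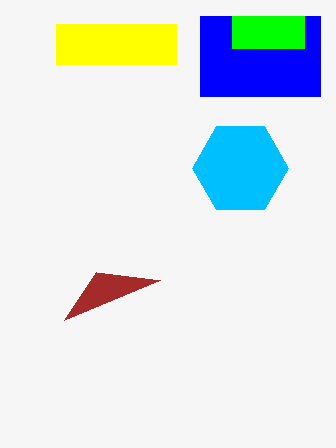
px0_1 = 160
py0_1 = 280
px0_2 = 200
py0_2 = 16
px1_2 = 320
py1_2 = 96
px0_3 = 232
py0_3 = 16
px1_3 = 304
py1_3 = 48
center_x_4 = 240
center_y_4 = 168
px0_5 = 56
py0_5 = 24
px1_5 = 176
py1_5 = 64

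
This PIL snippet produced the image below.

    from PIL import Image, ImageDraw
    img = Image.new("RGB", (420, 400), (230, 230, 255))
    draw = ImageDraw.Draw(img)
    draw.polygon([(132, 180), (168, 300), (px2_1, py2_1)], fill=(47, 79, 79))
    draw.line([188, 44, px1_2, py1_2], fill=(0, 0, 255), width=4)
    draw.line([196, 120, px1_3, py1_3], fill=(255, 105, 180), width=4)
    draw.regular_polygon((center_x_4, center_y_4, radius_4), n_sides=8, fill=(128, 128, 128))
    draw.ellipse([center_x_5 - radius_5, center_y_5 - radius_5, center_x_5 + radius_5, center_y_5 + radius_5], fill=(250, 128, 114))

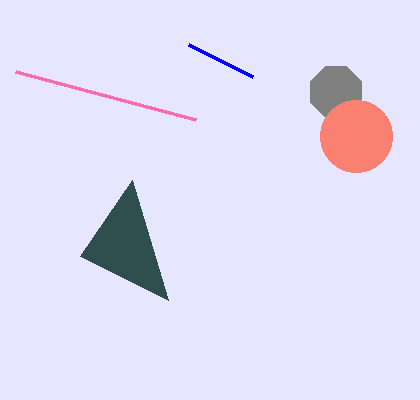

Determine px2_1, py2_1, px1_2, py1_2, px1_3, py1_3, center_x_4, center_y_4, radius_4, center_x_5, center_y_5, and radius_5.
px2_1 = 80, py2_1 = 256, px1_2 = 252, py1_2 = 76, px1_3 = 16, py1_3 = 72, center_x_4 = 336, center_y_4 = 92, radius_4 = 28, center_x_5 = 356, center_y_5 = 136, radius_5 = 36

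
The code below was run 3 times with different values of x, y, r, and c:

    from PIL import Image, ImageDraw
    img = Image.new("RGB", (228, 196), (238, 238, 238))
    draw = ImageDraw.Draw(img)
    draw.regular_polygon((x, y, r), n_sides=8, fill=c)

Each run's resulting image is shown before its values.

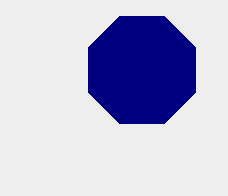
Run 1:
x = 142; y = 70; r = 58; c = 'navy'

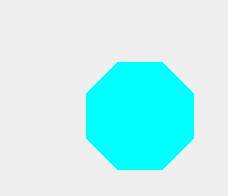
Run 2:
x = 140; y = 116; r = 58; c = 'cyan'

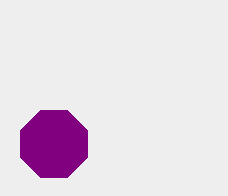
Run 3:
x = 54, y = 144, r = 36, c = 'purple'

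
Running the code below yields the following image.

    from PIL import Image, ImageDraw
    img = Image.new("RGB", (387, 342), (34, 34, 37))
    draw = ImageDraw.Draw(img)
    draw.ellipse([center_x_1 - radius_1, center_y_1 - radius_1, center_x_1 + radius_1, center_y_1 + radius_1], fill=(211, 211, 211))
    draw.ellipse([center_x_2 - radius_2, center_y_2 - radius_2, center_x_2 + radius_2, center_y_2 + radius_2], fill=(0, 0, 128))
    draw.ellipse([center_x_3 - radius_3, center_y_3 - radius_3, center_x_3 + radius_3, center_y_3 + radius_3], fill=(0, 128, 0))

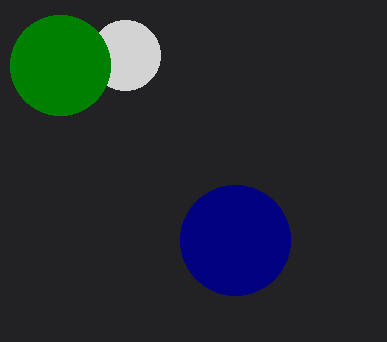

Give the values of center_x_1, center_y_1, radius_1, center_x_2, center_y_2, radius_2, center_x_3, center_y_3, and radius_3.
center_x_1 = 125, center_y_1 = 55, radius_1 = 35, center_x_2 = 235, center_y_2 = 240, radius_2 = 55, center_x_3 = 60, center_y_3 = 65, radius_3 = 50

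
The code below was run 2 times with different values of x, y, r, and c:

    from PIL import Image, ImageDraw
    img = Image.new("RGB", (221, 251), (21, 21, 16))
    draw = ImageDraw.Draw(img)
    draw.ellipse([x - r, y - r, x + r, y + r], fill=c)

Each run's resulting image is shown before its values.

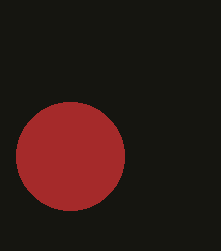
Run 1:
x = 70, y = 156, r = 54, c = 'brown'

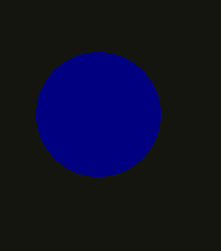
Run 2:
x = 98; y = 114; r = 62; c = 'navy'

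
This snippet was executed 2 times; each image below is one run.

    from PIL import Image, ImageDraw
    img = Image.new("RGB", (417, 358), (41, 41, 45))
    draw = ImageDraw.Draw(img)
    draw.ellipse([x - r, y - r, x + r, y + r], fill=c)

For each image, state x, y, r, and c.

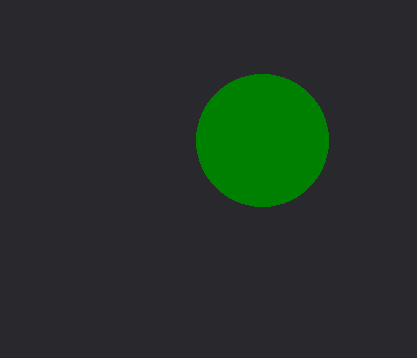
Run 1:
x = 262; y = 140; r = 66; c = 'green'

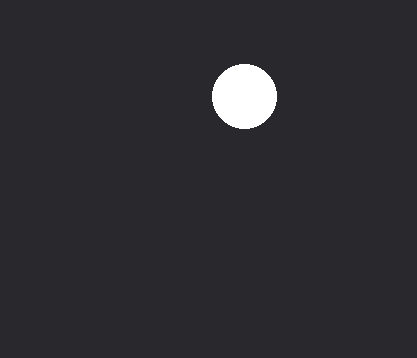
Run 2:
x = 244
y = 96
r = 32
c = 'white'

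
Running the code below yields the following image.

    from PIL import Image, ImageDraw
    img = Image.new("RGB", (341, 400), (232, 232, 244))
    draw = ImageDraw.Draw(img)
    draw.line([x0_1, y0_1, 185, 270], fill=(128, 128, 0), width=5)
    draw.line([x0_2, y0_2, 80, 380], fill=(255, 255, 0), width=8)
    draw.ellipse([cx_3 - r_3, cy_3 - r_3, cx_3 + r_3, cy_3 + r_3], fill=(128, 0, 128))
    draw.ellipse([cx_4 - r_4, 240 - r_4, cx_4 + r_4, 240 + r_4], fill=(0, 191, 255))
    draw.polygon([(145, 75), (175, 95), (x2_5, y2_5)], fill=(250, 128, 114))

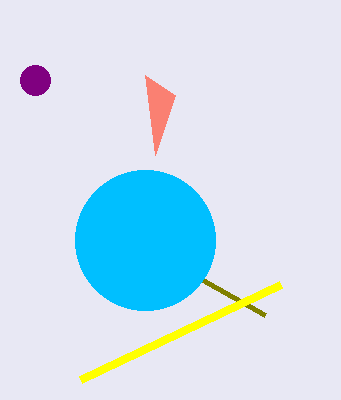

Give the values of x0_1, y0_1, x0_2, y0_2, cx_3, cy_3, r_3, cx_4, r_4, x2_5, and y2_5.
x0_1 = 265
y0_1 = 315
x0_2 = 280
y0_2 = 285
cx_3 = 35
cy_3 = 80
r_3 = 15
cx_4 = 145
r_4 = 70
x2_5 = 155
y2_5 = 155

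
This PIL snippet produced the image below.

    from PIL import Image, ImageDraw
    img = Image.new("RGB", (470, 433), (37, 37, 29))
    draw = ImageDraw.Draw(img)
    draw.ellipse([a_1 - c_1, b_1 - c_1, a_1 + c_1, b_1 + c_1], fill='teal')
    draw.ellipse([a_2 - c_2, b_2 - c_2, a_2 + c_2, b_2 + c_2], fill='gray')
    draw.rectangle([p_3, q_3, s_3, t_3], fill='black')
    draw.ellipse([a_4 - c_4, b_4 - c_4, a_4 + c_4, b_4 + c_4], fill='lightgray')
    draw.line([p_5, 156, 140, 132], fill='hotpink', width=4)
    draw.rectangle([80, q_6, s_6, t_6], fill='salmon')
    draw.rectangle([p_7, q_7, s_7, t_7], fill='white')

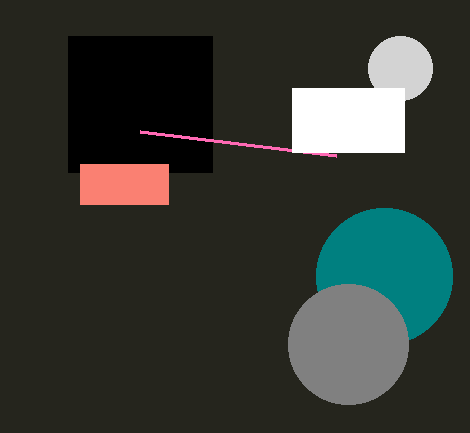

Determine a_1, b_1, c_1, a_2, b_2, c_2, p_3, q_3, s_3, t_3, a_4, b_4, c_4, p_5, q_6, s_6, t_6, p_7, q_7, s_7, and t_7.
a_1 = 384; b_1 = 276; c_1 = 68; a_2 = 348; b_2 = 344; c_2 = 60; p_3 = 68; q_3 = 36; s_3 = 212; t_3 = 172; a_4 = 400; b_4 = 68; c_4 = 32; p_5 = 336; q_6 = 164; s_6 = 168; t_6 = 204; p_7 = 292; q_7 = 88; s_7 = 404; t_7 = 152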